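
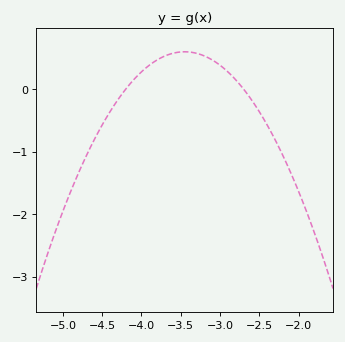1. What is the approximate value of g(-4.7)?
-1.1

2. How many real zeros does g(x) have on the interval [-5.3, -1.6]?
2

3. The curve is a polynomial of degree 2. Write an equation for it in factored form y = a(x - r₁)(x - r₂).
y = -1.06(x + 4.2)(x + 2.7)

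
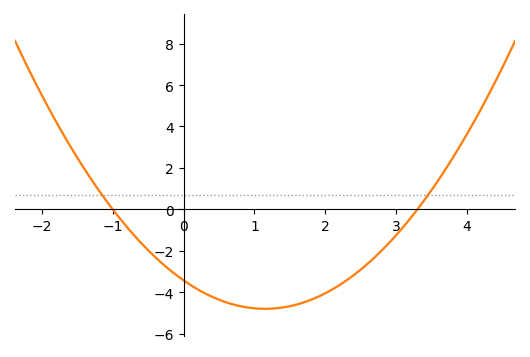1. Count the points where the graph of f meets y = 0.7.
2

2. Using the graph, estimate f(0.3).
-4.06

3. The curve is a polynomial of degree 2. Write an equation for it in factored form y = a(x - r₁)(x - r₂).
y = 1.04(x + 1)(x - 3.3)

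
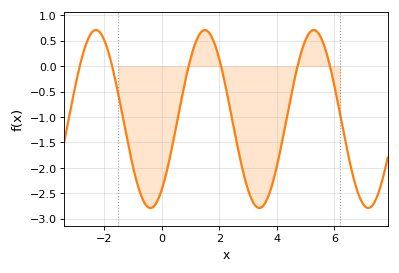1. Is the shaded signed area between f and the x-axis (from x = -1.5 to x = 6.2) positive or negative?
negative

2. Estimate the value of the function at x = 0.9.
-0.1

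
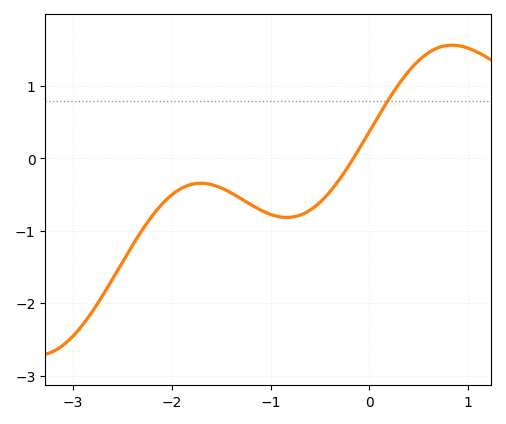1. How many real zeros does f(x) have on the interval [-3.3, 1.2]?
1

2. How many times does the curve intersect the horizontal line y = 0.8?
1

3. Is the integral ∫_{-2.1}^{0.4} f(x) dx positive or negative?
negative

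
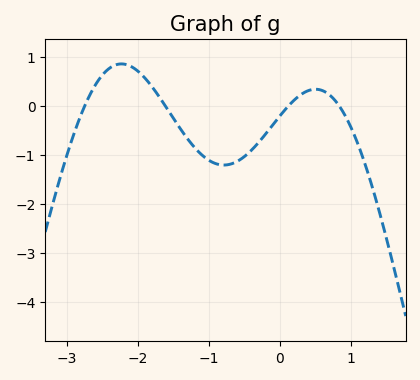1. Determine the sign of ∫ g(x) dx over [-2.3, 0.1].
negative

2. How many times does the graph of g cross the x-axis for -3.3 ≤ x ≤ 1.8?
4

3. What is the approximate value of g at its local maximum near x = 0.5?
0.3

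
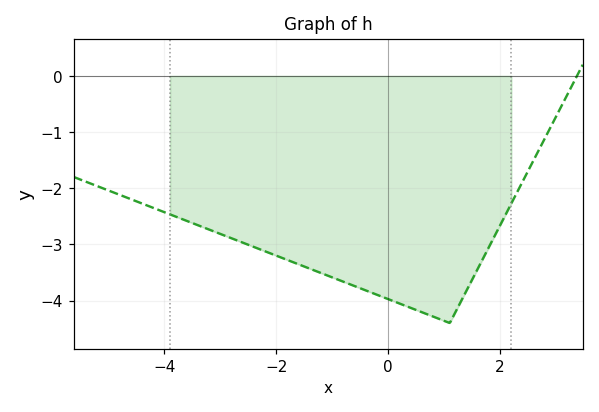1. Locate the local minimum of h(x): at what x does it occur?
1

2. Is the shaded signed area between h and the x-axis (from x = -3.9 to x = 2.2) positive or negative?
negative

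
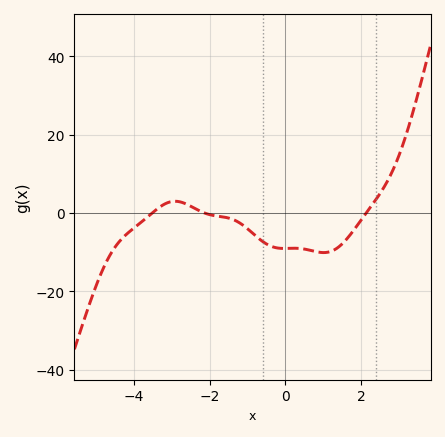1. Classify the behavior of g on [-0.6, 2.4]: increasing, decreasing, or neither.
neither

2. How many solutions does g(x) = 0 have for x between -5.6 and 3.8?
3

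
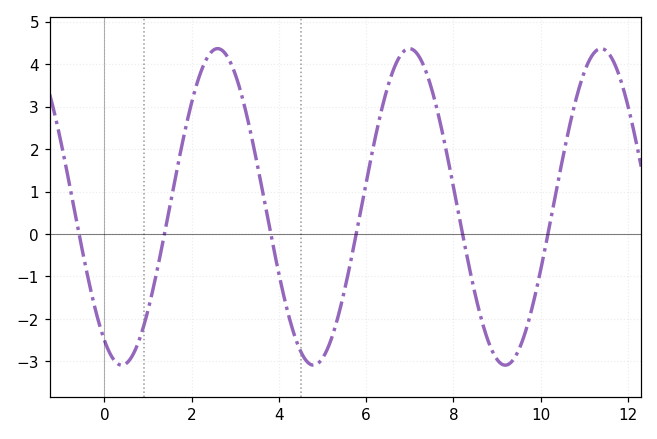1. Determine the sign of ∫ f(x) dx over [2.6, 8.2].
positive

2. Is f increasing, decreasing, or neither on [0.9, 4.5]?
neither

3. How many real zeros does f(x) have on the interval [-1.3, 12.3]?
6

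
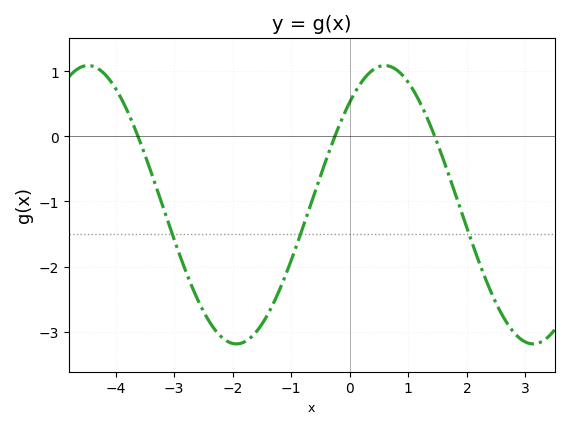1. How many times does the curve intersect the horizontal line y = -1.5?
3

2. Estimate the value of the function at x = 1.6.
-0.4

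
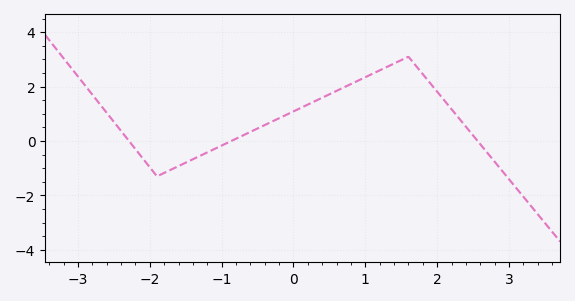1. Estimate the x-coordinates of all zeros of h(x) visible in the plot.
-2.29, -0.866, 2.56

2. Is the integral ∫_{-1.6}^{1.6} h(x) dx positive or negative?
positive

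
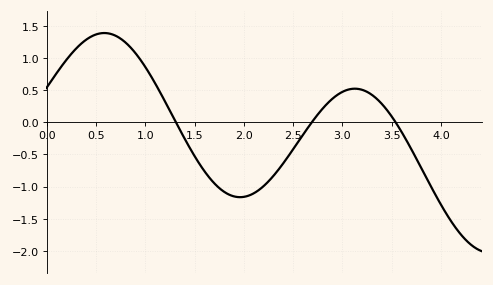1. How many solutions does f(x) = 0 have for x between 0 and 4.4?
3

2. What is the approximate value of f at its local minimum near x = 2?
-1.16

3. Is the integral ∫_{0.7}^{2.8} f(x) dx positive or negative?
negative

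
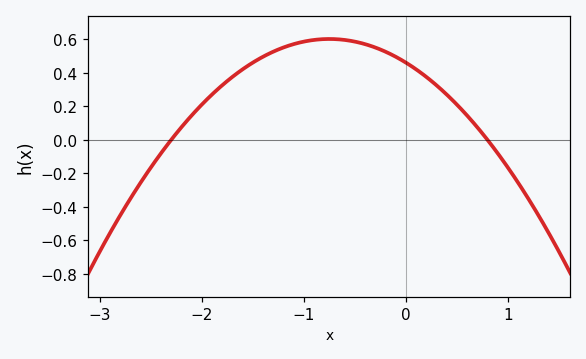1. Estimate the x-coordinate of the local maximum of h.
-0.75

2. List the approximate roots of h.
-2.3, 0.8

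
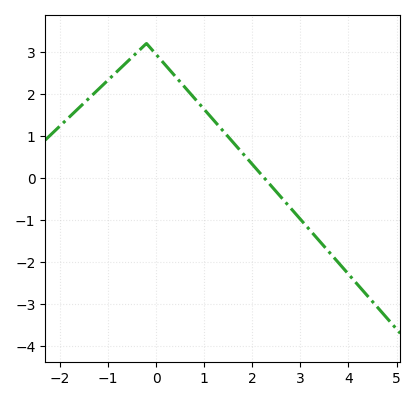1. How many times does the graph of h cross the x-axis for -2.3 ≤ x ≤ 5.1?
1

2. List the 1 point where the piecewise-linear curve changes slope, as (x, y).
(-0.2, 3.2)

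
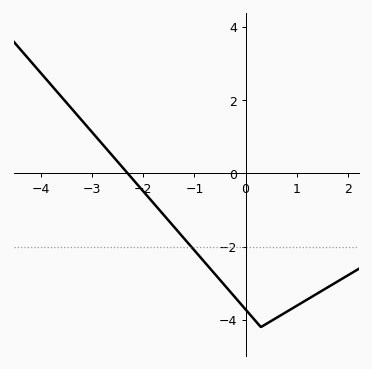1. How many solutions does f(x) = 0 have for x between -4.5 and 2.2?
1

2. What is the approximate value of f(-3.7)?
2.24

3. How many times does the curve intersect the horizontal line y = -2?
1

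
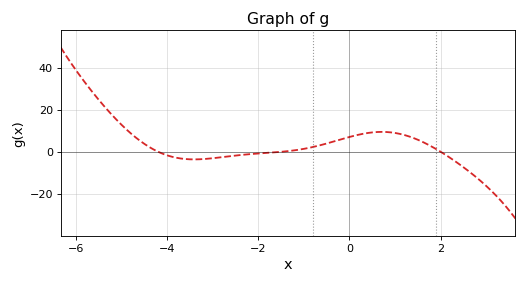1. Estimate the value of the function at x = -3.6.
-4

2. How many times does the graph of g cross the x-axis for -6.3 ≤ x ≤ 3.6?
3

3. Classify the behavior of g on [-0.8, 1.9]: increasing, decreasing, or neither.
neither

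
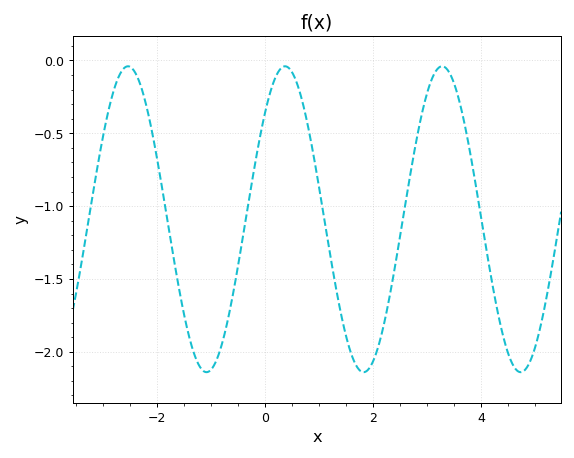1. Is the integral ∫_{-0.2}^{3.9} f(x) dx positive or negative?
negative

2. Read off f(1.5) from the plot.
-1.9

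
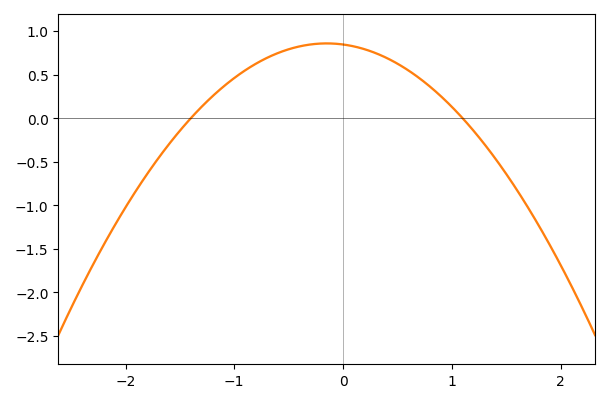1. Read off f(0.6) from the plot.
0.55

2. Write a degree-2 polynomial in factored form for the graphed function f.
y = -0.55(x + 1.4)(x - 1.1)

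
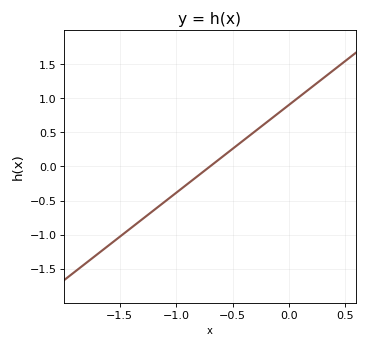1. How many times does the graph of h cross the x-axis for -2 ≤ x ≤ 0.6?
1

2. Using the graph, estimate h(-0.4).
0.4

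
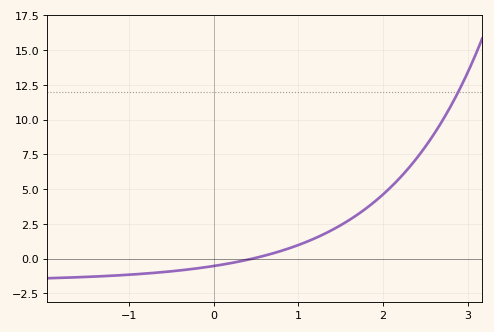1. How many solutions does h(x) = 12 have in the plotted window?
1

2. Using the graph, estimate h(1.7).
3.18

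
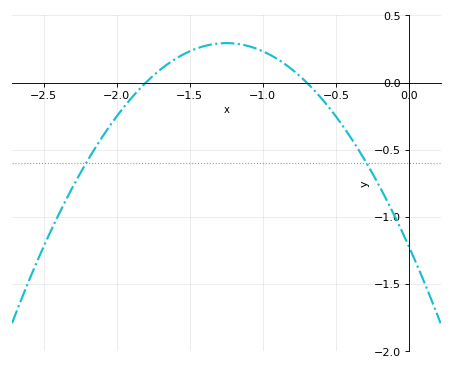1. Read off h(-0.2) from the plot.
-0.776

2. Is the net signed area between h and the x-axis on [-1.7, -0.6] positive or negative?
positive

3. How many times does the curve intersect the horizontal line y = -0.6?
2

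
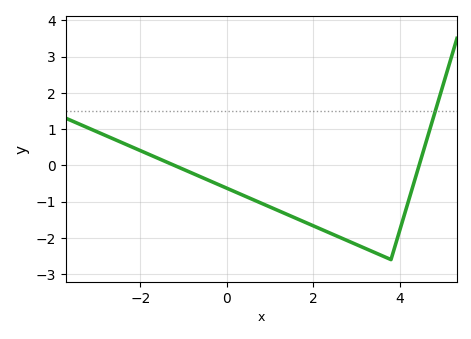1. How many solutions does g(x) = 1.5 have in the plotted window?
1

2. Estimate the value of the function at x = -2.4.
0.6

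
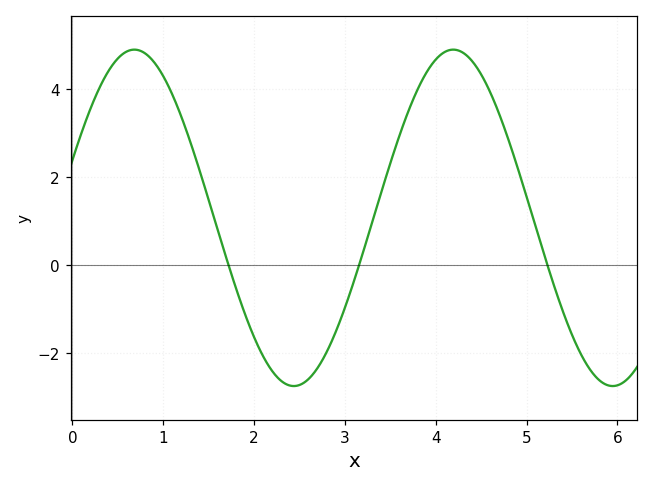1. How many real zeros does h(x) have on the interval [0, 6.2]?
3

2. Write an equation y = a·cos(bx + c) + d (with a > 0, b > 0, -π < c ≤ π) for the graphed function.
y = 3.82cos(1.8x - 1.2) + 1.08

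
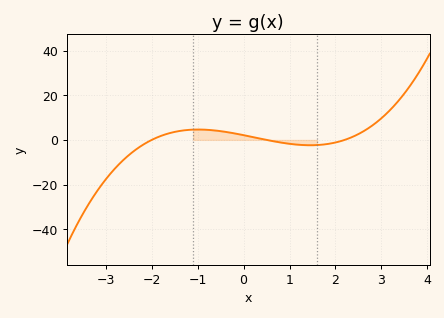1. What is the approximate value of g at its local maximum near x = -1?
4.66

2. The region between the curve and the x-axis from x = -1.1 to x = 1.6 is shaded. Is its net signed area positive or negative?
positive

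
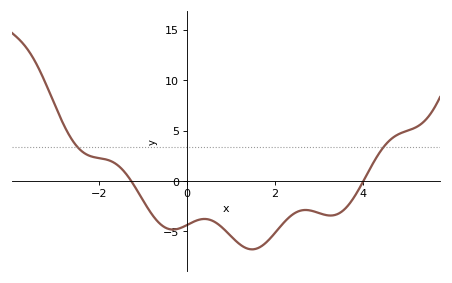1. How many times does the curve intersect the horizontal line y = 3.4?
2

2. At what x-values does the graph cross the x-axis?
-1.2, 4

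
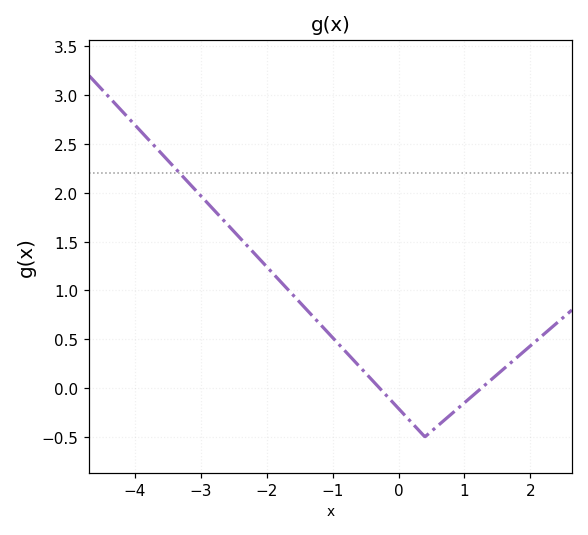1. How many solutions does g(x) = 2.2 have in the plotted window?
1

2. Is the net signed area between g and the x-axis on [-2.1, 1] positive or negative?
positive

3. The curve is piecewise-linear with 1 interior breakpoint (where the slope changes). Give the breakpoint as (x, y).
(0.4, -0.5)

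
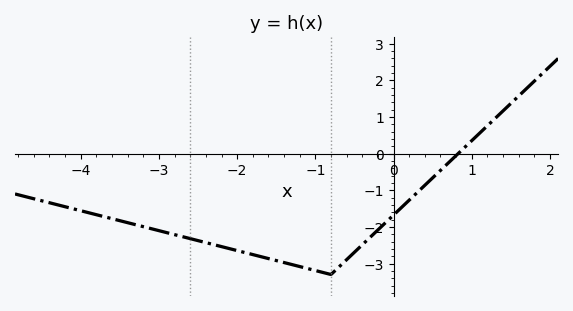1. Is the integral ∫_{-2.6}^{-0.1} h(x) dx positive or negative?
negative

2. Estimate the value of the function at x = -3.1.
-2.05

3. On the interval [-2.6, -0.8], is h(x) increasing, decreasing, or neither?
decreasing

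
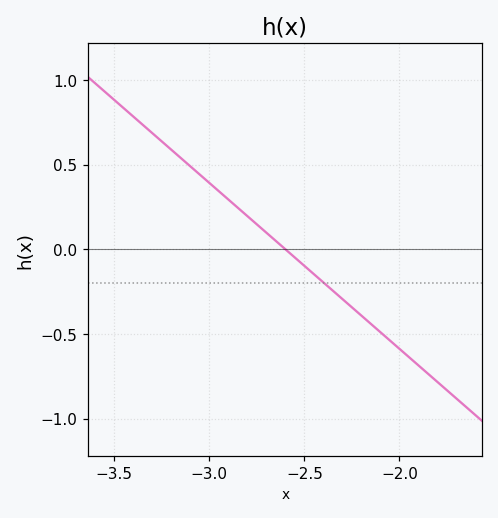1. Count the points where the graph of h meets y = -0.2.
1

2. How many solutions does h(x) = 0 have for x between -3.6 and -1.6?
1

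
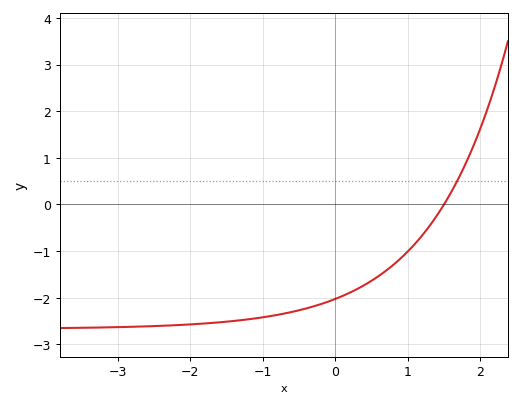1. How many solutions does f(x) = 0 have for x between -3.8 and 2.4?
1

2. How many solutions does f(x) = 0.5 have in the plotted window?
1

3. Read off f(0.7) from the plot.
-1.4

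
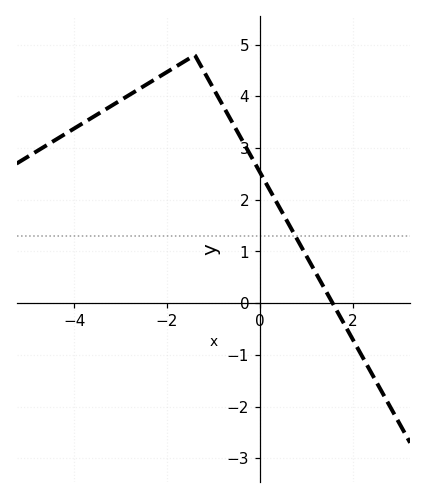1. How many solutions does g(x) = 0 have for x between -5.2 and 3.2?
1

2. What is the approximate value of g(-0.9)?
3.99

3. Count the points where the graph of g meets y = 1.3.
1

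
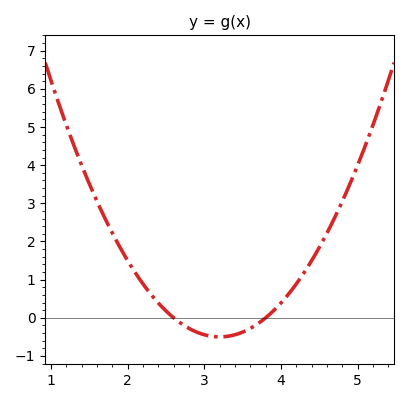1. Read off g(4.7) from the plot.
2.63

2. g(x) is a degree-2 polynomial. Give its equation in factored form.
y = 1.39(x - 2.6)(x - 3.8)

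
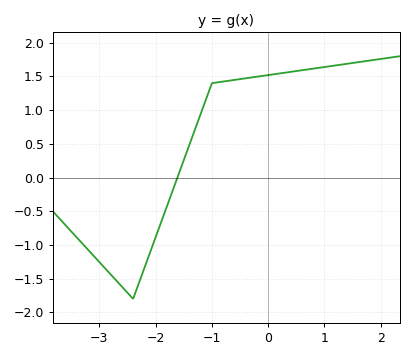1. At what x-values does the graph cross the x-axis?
-1.6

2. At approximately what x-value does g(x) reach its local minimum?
-2.4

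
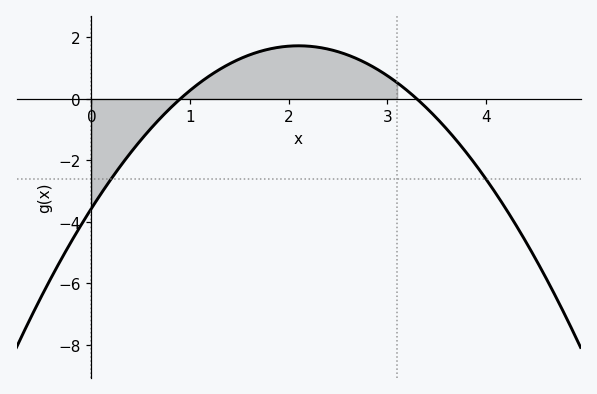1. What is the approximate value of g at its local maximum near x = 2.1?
1.8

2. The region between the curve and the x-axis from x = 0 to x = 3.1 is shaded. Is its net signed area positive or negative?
positive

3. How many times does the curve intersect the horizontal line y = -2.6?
2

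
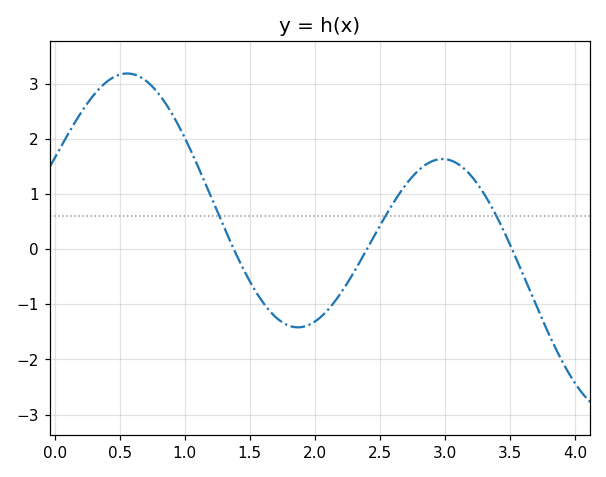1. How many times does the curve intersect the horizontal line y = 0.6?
3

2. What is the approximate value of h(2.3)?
-0.417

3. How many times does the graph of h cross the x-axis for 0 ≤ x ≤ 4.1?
3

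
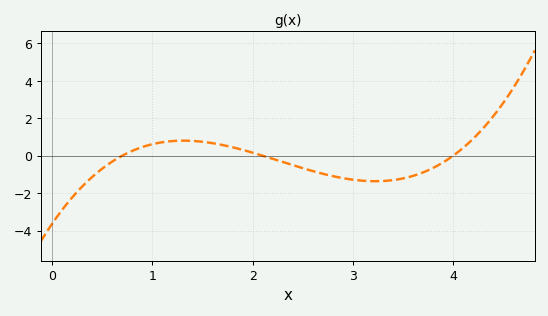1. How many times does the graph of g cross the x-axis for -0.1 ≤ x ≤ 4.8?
3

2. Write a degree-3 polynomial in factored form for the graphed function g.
y = 0.62(x - 0.7)(x - 2.1)(x - 4)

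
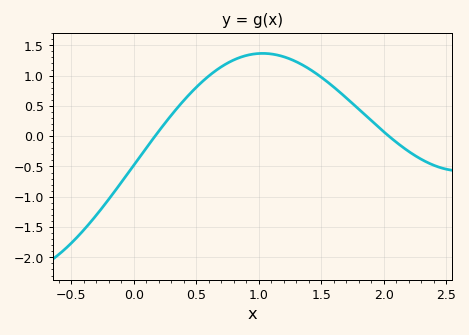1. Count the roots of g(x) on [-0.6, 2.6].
2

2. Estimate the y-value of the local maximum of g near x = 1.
1.35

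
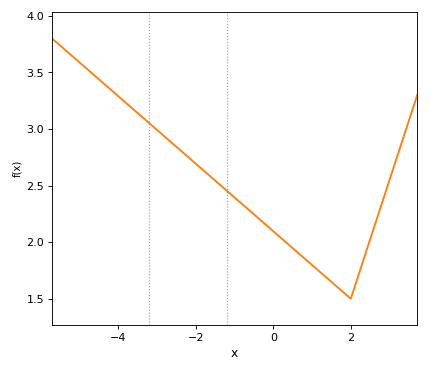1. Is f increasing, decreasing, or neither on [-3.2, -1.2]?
decreasing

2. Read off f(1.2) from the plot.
1.75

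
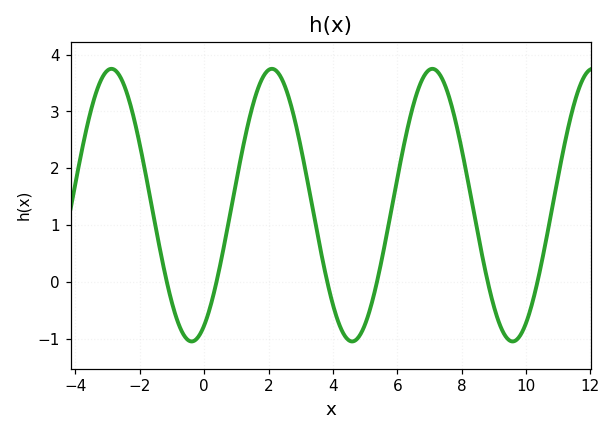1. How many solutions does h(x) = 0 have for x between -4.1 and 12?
6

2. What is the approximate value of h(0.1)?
-0.6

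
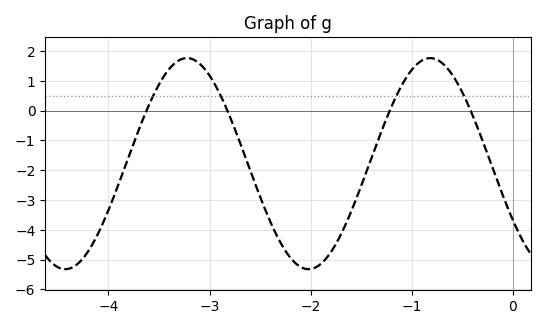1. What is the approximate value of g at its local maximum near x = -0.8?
1.8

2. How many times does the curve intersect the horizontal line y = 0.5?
4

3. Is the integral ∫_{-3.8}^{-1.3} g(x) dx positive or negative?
negative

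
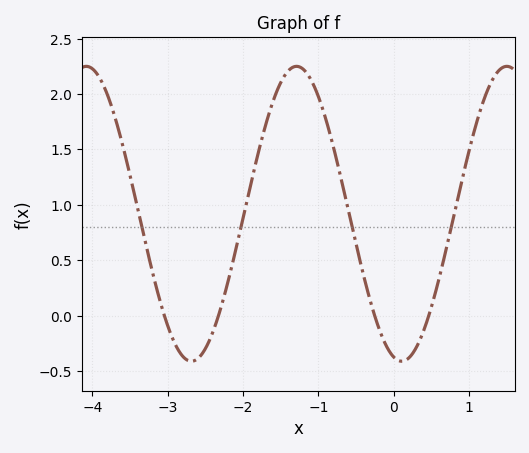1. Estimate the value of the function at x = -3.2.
0.4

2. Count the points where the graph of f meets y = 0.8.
4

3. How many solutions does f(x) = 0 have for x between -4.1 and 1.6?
4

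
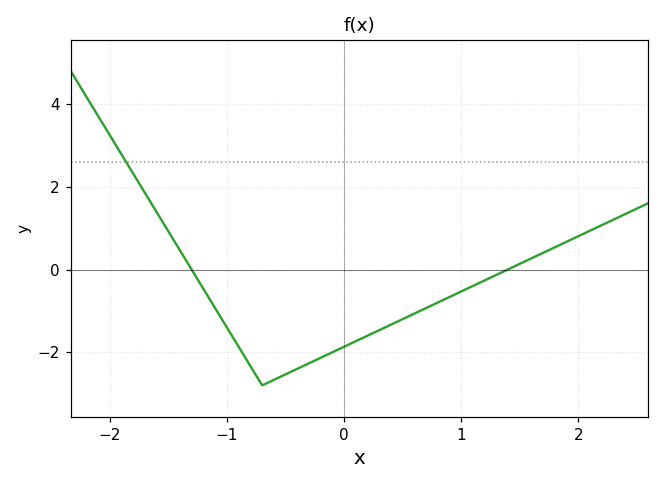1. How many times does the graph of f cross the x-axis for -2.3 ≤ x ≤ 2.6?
2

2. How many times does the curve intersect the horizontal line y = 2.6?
1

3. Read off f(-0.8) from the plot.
-2.34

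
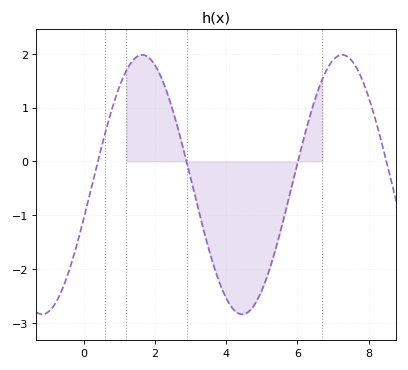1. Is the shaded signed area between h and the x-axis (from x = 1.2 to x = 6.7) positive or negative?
negative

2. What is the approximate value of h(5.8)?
-0.57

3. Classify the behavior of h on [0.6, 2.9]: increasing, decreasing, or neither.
neither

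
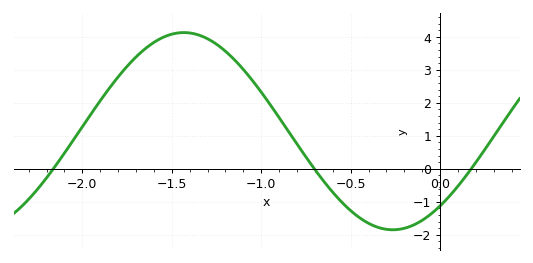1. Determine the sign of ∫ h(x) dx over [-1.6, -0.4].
positive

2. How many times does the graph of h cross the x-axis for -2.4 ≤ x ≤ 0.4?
3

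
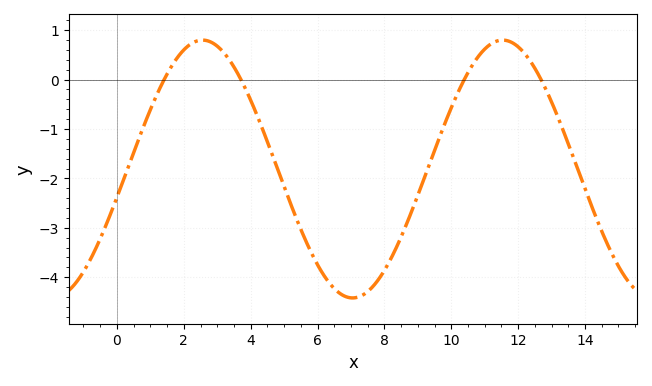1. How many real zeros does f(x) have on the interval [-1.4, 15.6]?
4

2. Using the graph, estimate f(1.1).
-0.449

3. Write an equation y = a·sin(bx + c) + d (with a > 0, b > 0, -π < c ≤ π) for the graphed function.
y = 2.61sin(0.7x - 0.222) - 1.81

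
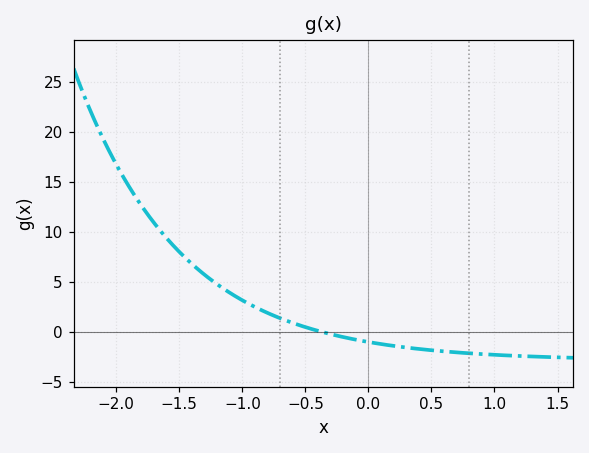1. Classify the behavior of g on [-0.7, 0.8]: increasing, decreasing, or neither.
decreasing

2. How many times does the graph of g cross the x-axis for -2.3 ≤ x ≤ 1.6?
1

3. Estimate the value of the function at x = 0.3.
-1.5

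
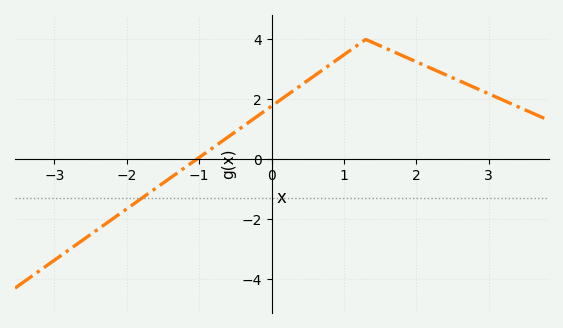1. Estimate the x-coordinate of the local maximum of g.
1.3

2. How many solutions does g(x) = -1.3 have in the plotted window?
1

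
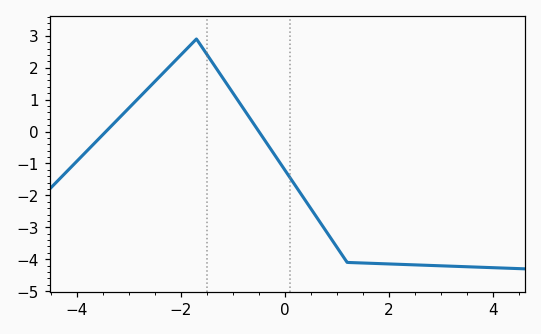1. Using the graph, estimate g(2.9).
-4.2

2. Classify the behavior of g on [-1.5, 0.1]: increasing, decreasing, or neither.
decreasing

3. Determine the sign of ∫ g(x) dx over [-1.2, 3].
negative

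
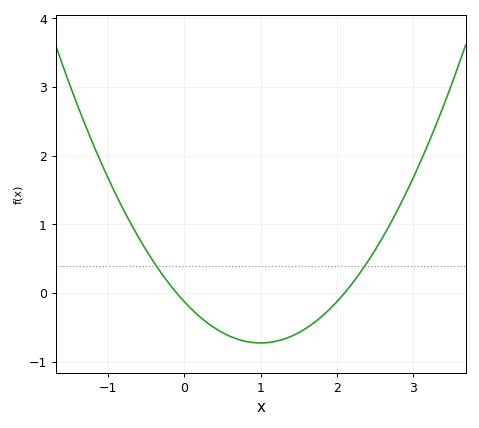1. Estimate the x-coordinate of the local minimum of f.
1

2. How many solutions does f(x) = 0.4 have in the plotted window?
2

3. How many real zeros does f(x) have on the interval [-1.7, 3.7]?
2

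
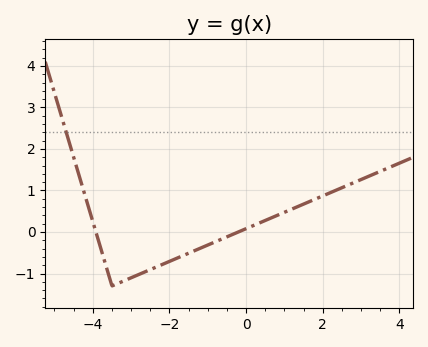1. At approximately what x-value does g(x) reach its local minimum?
-3.4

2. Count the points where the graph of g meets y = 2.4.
1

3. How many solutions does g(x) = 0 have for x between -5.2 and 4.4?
2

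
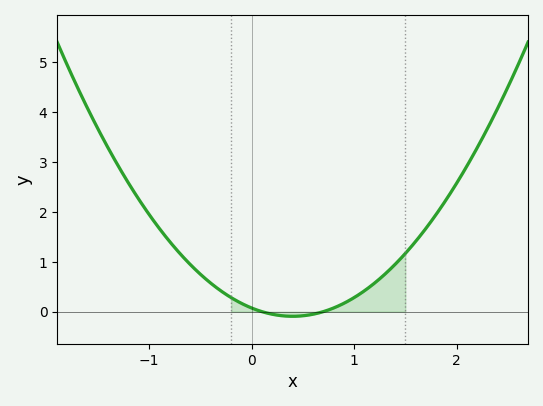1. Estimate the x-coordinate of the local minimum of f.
0.4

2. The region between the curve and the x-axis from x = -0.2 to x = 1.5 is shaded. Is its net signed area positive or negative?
positive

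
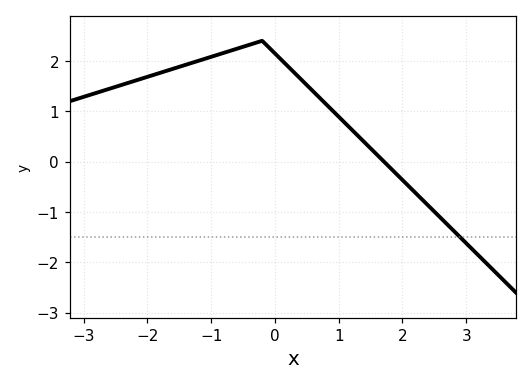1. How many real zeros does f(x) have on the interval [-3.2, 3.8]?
1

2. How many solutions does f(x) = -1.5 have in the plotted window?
1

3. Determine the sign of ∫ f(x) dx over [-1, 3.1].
positive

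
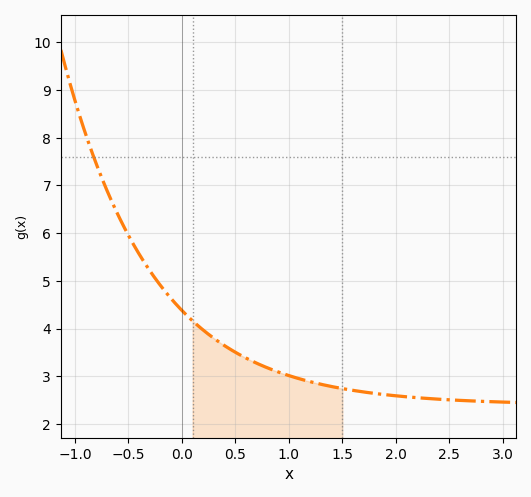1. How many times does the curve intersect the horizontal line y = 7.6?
1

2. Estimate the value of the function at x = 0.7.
3.27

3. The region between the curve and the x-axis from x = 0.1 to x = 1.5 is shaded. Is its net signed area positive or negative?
positive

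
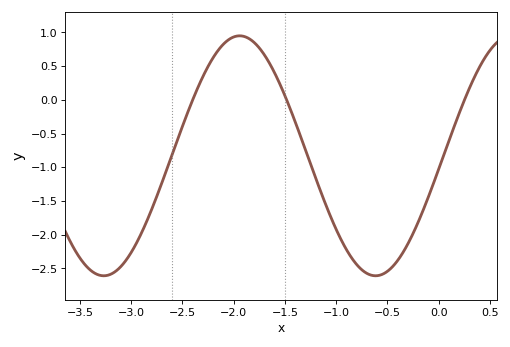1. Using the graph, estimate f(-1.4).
-0.35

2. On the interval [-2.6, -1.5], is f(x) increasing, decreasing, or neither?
neither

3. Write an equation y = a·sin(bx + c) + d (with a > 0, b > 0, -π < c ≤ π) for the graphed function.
y = 1.78sin(2.4x - 0.11) - 0.83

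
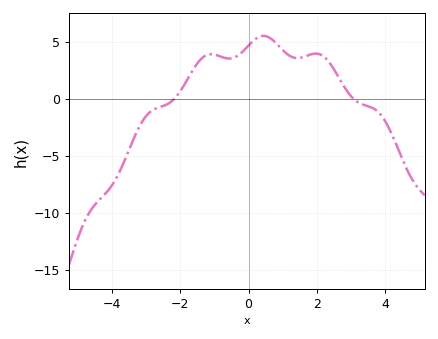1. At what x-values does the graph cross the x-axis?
-2.2, 3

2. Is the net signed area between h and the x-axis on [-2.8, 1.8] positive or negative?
positive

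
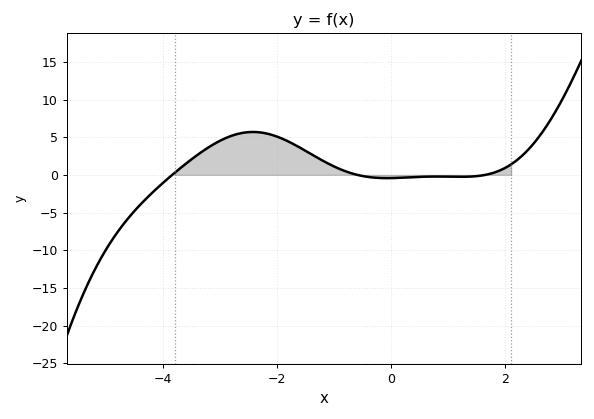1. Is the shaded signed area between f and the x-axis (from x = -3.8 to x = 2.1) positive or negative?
positive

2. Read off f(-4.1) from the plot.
-1.5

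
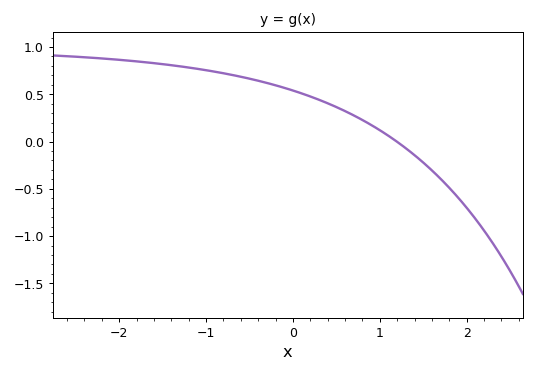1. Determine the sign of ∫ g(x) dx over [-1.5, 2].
positive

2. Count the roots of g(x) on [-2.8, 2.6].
1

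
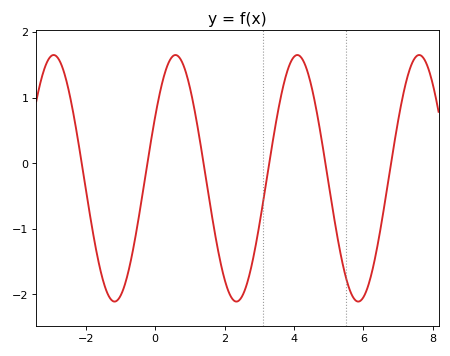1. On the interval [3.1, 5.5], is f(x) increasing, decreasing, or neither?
neither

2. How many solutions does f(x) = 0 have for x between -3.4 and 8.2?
6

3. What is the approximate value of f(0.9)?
1.4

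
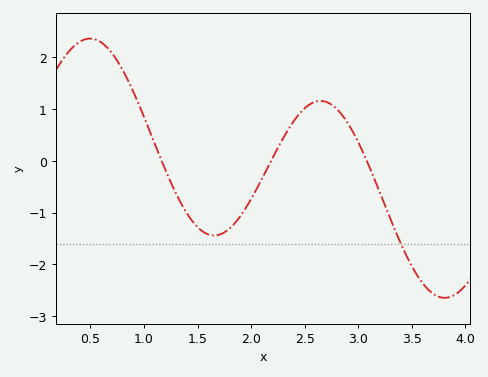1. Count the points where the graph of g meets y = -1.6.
1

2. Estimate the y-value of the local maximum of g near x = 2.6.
1.16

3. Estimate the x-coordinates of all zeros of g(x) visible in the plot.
1.17, 2.19, 3.08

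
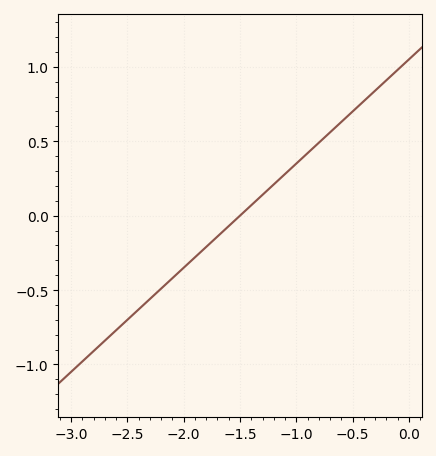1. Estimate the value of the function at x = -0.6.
0.65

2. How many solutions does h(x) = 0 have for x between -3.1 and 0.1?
1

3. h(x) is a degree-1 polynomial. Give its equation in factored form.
y = 0.7(x + 1.5)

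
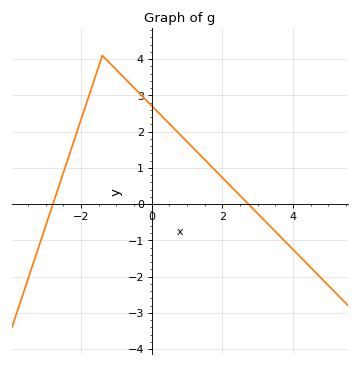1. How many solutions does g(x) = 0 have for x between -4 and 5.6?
2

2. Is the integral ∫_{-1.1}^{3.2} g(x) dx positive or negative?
positive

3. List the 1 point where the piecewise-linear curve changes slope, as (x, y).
(-1.4, 4.1)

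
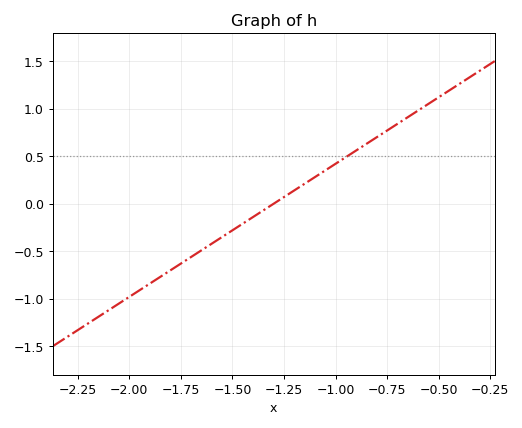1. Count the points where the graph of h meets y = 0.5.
1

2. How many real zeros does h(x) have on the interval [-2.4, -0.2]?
1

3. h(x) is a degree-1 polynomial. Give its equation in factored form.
y = 1.4(x + 1.3)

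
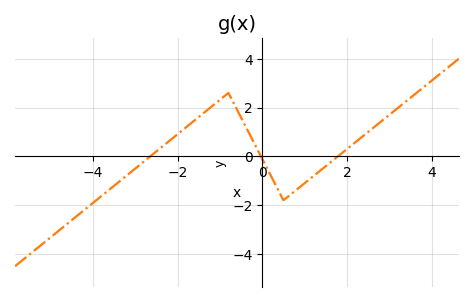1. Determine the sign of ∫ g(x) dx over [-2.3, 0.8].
positive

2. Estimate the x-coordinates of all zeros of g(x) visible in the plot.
-2.6, 0, 1.8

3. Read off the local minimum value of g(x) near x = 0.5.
-1.8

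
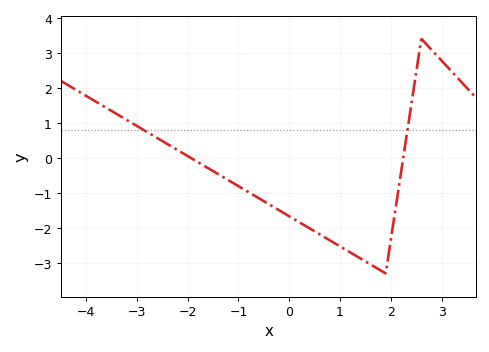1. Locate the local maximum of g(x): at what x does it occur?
2.6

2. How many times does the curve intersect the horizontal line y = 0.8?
2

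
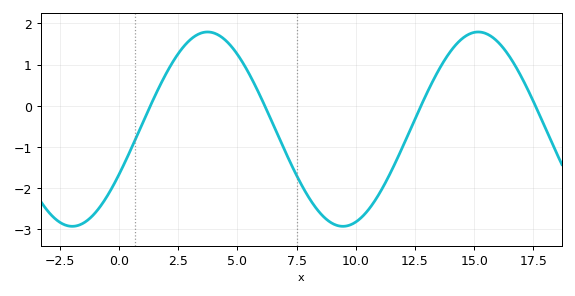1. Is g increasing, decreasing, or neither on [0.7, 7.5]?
neither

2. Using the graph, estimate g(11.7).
-1.35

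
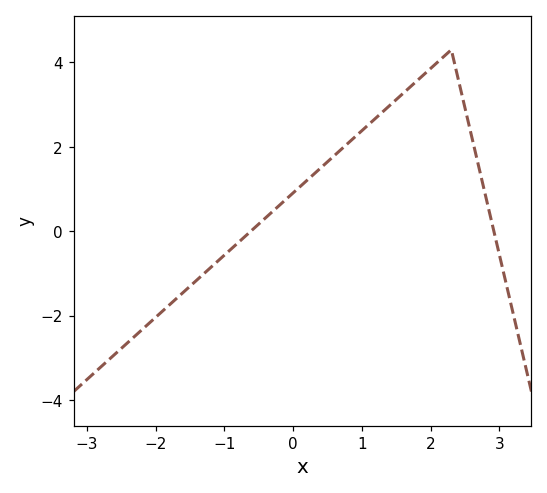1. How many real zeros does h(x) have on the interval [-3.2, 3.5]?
2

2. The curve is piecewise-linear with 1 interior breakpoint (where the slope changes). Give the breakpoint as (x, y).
(2.3, 4.3)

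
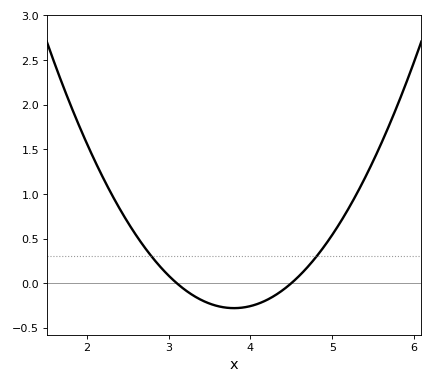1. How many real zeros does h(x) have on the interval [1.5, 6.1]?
2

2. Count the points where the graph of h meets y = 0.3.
2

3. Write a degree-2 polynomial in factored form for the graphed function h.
y = 0.57(x - 3.1)(x - 4.5)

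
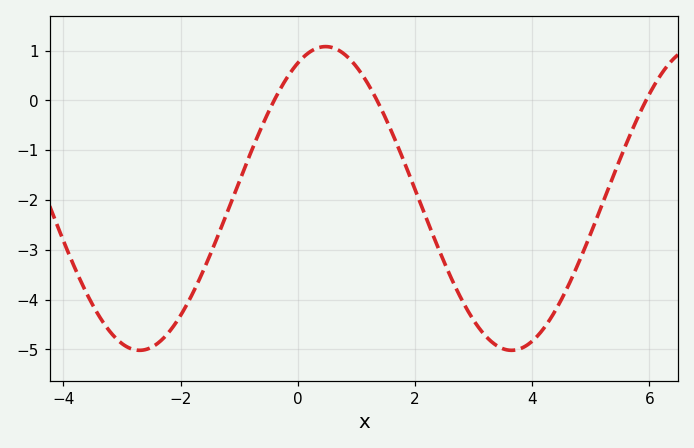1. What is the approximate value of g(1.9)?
-1.5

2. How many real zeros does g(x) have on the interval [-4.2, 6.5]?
3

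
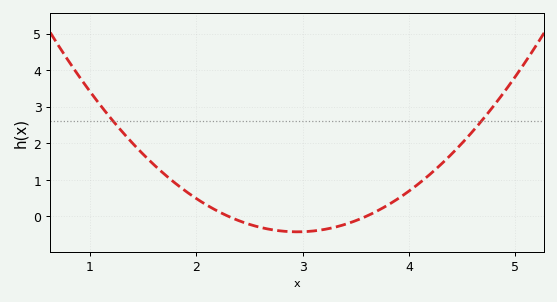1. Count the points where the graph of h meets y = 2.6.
2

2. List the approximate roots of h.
2.3, 3.6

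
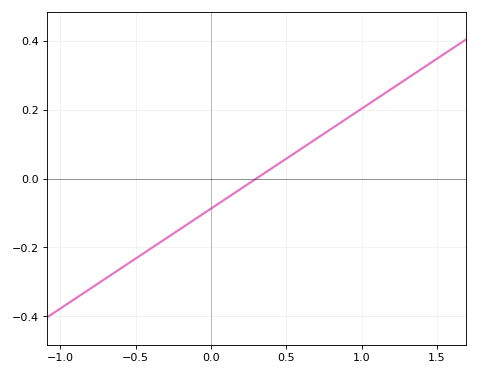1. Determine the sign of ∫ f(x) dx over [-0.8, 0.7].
negative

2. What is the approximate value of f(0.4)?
0.029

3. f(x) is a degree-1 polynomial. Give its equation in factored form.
y = 0.29(x - 0.3)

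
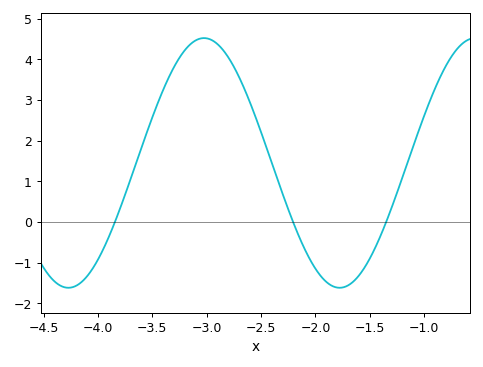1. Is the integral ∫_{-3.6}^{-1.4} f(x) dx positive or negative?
positive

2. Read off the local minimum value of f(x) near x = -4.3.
-1.62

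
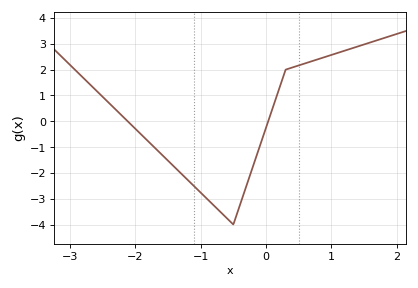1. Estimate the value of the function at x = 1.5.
3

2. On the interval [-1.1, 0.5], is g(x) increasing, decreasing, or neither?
neither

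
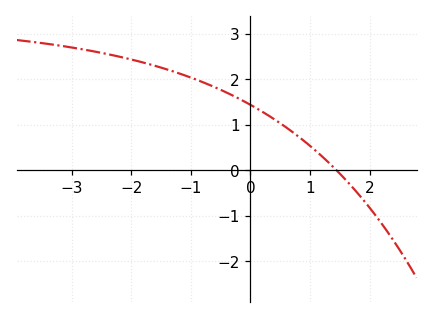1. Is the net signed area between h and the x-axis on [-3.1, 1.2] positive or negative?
positive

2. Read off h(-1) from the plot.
2.04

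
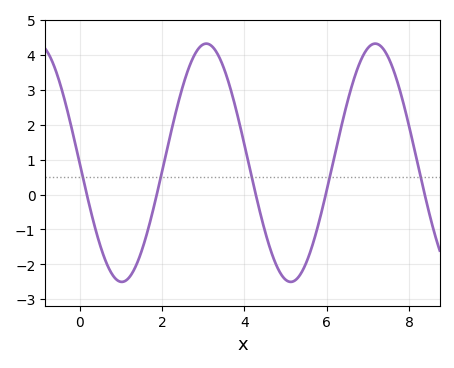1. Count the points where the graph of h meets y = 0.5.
5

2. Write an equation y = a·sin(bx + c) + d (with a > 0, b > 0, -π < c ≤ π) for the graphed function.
y = 3.41sin(1.53x - 3.13) + 0.91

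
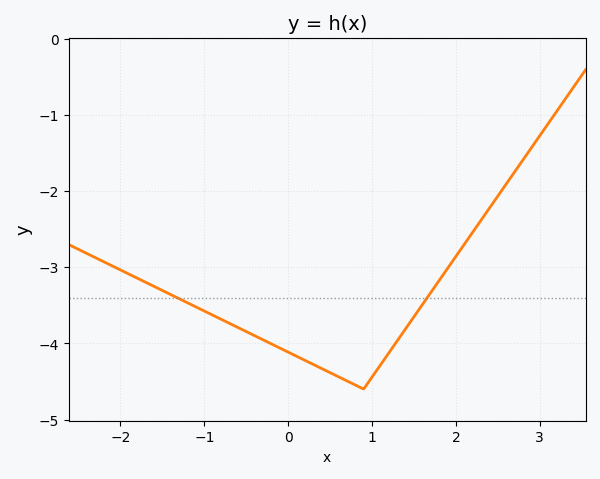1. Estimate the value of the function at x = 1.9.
-3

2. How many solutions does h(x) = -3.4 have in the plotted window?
2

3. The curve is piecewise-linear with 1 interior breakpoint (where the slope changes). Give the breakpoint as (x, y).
(0.9, -4.6)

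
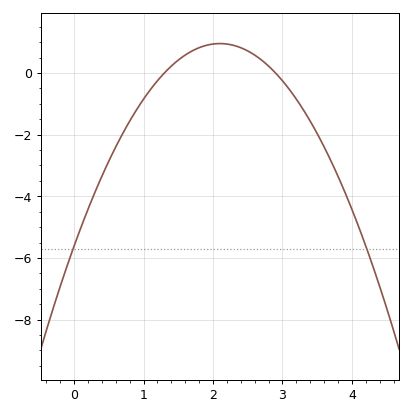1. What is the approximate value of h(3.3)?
-1.19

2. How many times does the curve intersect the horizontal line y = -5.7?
2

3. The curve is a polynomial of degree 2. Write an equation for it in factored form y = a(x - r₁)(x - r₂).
y = -1.49(x - 1.3)(x - 2.9)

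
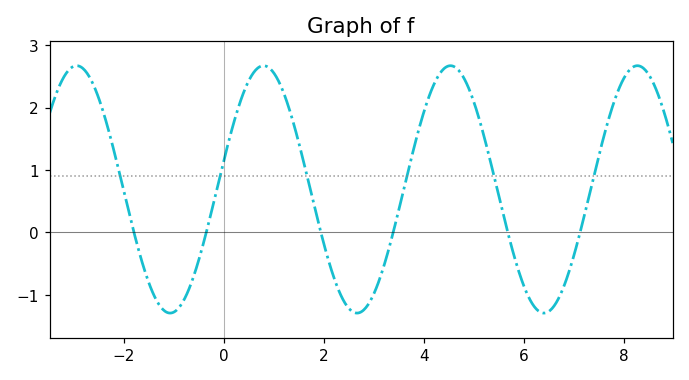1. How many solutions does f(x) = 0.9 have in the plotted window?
6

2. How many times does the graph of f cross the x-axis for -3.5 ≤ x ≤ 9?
6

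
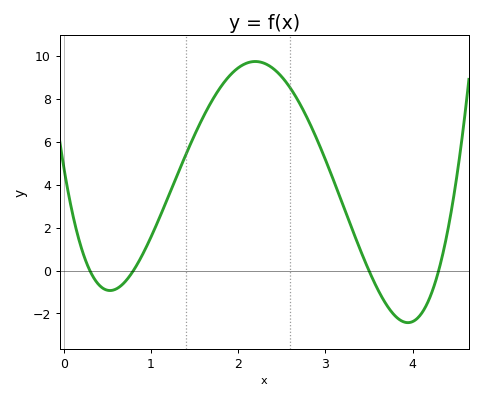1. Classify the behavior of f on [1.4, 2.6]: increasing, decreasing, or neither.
neither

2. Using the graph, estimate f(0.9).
0.711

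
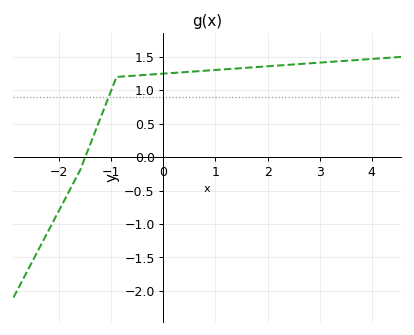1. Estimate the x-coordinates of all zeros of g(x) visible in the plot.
-1.5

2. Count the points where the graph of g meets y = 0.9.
1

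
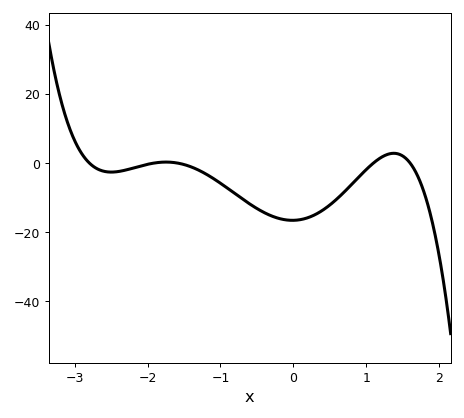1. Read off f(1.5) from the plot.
2.01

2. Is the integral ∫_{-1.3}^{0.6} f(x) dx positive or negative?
negative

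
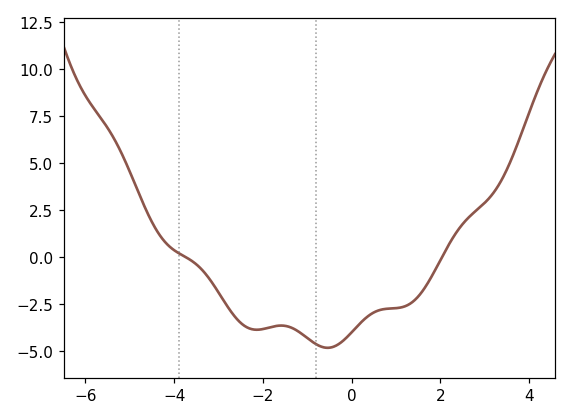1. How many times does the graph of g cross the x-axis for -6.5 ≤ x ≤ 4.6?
2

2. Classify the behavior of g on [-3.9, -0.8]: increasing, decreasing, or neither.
neither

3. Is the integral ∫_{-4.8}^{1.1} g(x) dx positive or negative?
negative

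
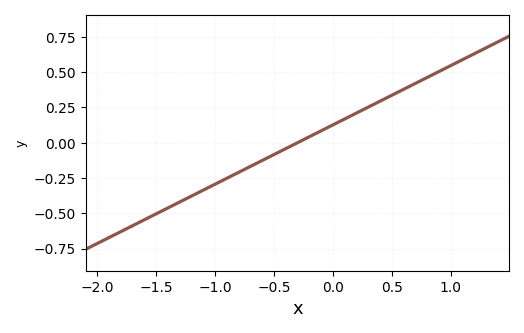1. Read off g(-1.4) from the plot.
-0.462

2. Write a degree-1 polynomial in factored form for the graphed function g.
y = 0.42(x + 0.3)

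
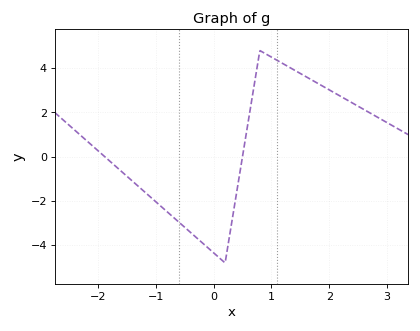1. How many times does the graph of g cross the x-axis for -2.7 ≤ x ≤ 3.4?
2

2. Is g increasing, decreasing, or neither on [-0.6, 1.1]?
neither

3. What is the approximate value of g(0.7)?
3.2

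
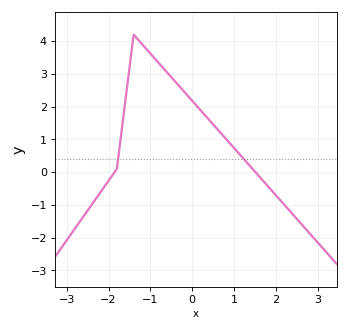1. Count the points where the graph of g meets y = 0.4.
2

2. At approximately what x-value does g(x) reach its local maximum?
-1.4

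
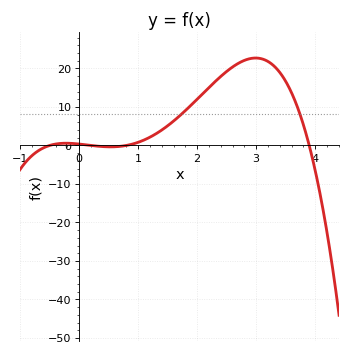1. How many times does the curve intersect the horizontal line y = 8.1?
2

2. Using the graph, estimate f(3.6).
14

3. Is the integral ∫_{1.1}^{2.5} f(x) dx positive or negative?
positive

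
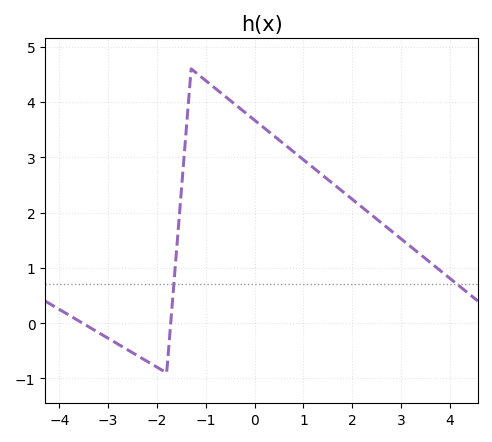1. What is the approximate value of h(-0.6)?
4.1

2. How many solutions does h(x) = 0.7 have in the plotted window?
2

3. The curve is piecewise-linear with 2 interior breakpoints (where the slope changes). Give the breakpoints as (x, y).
(-1.8, -0.9); (-1.3, 4.6)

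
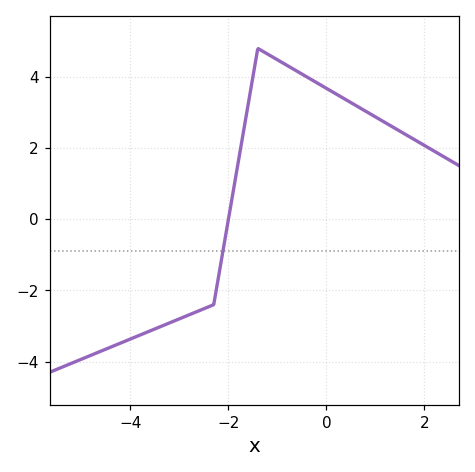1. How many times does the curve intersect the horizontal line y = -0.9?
1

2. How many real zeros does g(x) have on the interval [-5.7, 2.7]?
1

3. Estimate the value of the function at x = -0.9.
4.4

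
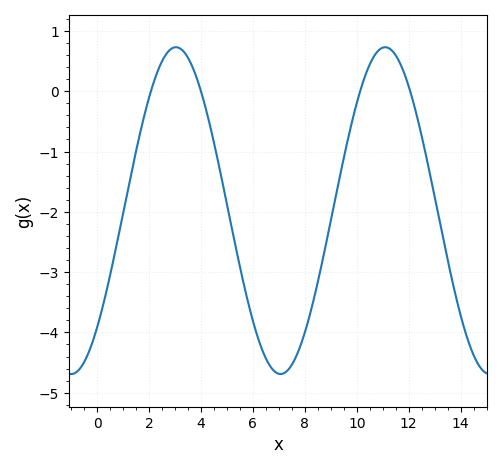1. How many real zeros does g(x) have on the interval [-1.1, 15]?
4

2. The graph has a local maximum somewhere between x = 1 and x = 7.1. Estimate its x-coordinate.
3.04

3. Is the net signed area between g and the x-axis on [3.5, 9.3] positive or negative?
negative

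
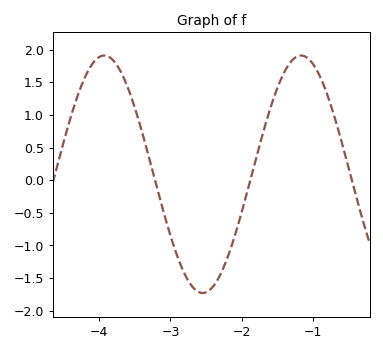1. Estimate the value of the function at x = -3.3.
0.35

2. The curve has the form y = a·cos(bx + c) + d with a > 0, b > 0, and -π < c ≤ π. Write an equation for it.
y = 1.82cos(2.3x + 2.7) + 0.09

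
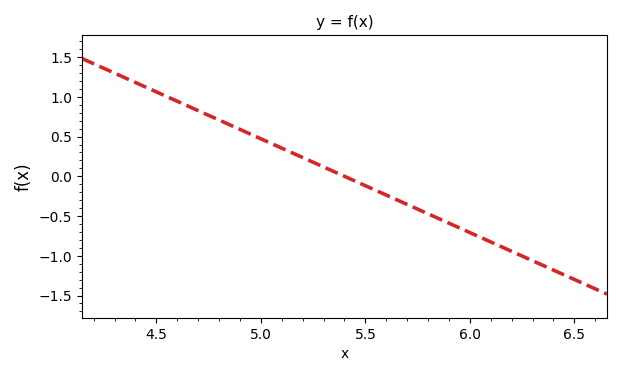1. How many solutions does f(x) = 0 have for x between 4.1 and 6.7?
1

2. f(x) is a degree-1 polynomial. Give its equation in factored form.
y = -1.18(x - 5.4)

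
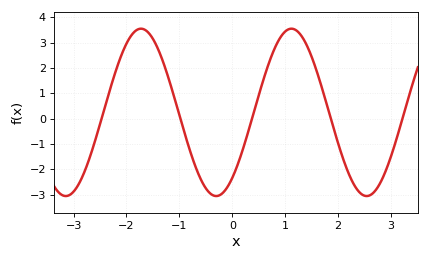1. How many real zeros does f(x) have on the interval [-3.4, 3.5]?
5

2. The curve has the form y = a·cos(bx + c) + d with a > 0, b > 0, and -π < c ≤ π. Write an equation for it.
y = 3.3cos(2.2x - 2.5) + 0.25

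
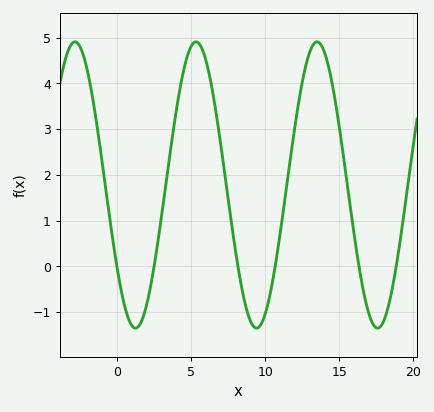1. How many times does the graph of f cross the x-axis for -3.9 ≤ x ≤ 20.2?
6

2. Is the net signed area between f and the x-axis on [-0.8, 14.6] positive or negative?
positive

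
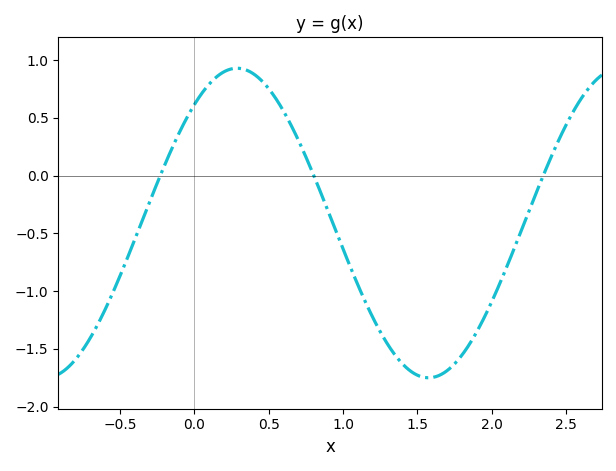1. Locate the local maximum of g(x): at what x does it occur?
0.287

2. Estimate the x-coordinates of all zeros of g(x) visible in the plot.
-0.229, 0.804, 2.35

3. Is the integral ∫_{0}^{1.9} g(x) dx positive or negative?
negative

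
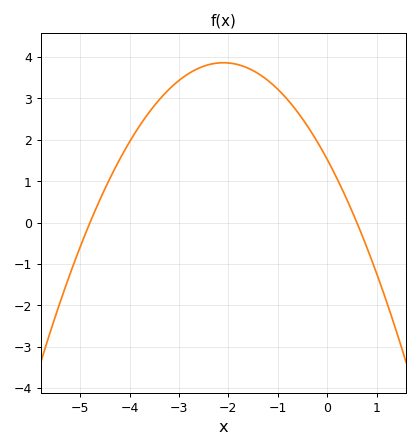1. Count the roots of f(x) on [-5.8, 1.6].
2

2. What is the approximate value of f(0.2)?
1.1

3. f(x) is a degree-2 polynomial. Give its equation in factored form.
y = -0.53(x + 4.8)(x - 0.6)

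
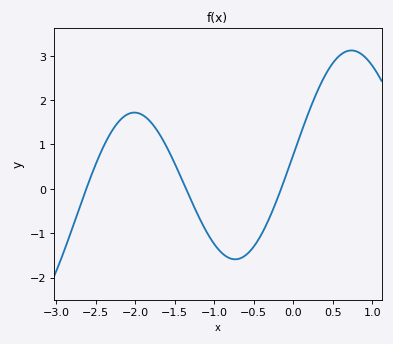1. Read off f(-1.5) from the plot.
0.576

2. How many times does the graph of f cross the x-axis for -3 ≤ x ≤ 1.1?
3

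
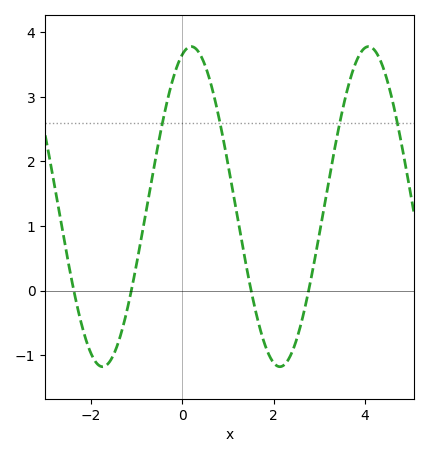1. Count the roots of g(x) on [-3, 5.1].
4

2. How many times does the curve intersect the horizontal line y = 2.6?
4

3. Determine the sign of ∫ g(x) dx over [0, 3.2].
positive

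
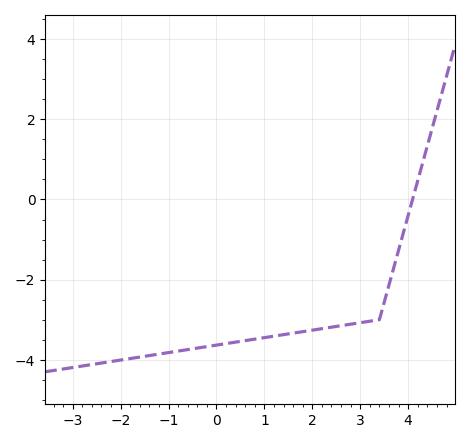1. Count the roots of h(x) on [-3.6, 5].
1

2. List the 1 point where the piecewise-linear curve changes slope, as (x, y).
(3.4, -3)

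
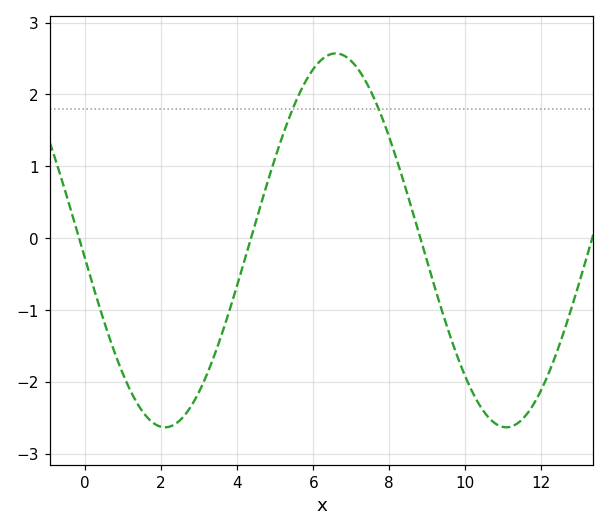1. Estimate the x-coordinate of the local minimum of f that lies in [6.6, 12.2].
11.1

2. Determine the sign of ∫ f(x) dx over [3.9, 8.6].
positive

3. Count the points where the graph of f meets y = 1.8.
2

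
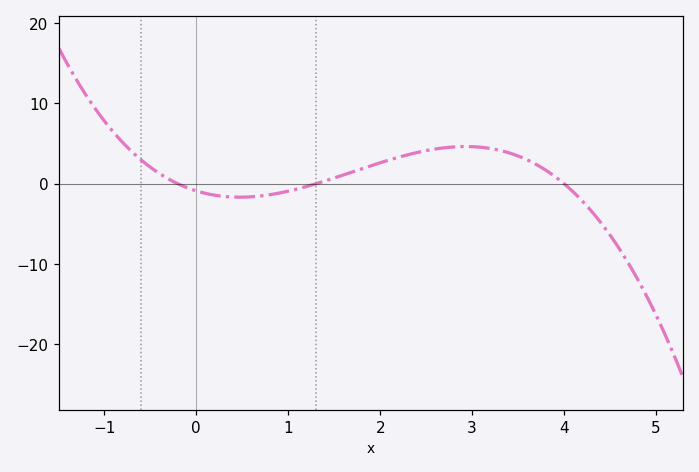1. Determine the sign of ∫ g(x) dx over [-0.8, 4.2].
positive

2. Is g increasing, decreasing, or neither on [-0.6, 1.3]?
neither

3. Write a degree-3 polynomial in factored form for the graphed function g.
y = -0.85(x + 0.2)(x - 1.3)(x - 4)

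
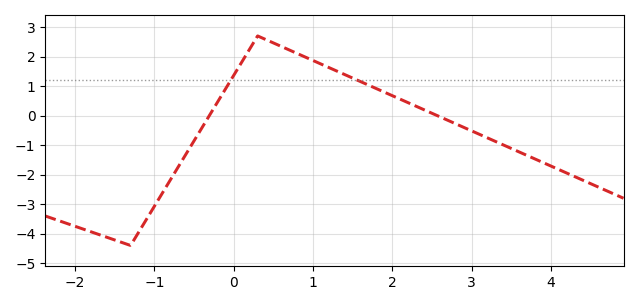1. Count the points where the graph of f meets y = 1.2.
2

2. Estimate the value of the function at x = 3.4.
-1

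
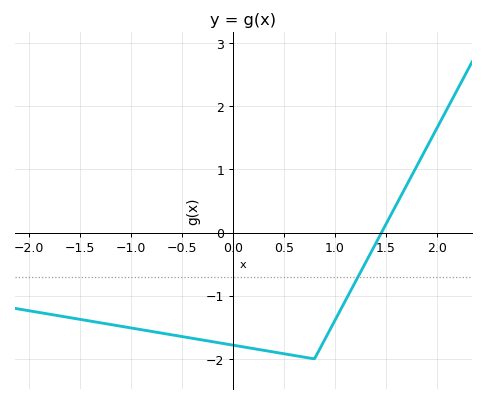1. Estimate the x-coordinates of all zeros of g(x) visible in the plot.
1.46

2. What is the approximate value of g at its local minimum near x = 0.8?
-2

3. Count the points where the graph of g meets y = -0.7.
1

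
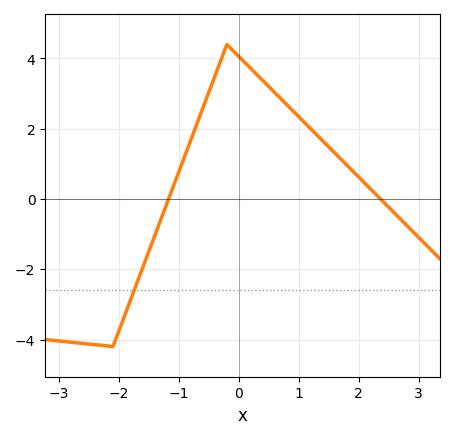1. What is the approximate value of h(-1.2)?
-0.126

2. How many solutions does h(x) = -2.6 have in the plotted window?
1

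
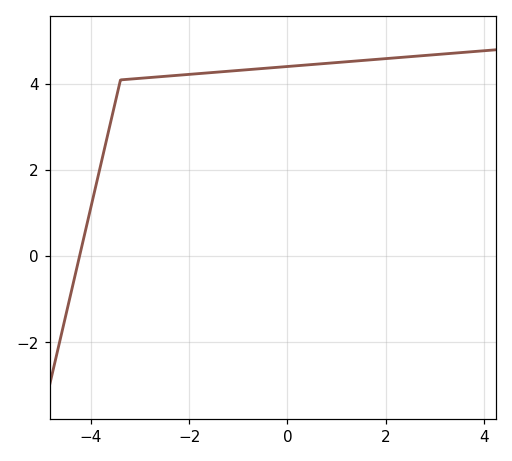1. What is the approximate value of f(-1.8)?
4.25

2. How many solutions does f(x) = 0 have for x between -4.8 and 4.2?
1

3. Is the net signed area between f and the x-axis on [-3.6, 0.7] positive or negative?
positive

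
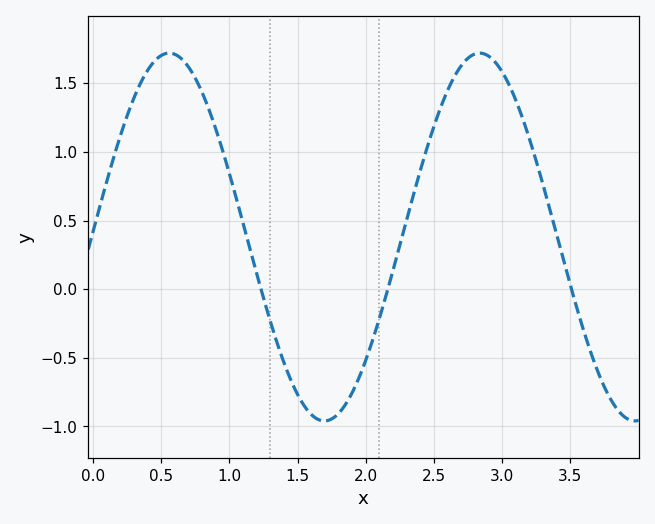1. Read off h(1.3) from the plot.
-0.25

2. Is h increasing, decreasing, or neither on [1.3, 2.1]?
neither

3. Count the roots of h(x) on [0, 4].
3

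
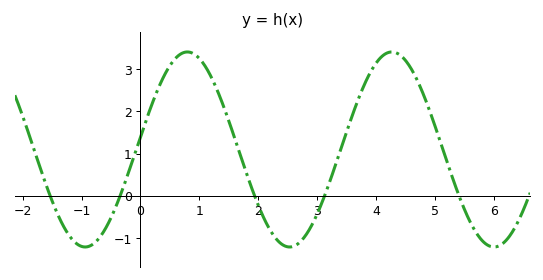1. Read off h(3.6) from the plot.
1.92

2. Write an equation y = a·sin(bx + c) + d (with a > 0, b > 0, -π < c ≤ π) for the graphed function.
y = 2.31sin(1.81x + 0.13) + 1.1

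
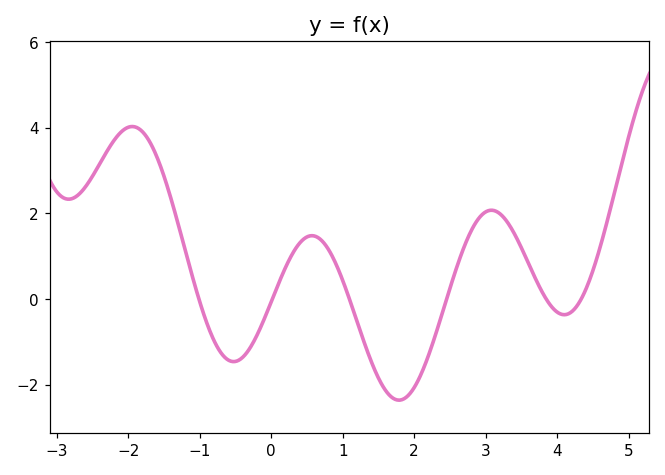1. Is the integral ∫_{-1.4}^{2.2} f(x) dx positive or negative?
negative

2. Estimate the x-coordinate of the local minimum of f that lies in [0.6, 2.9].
1.79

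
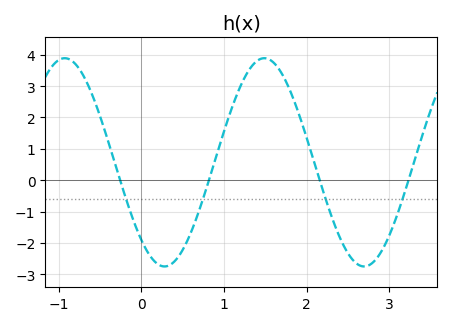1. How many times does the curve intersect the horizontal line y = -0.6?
4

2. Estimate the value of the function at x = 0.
-1.9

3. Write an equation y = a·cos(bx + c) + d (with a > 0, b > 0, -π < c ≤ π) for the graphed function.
y = 3.32cos(2.6x + 2.41) + 0.57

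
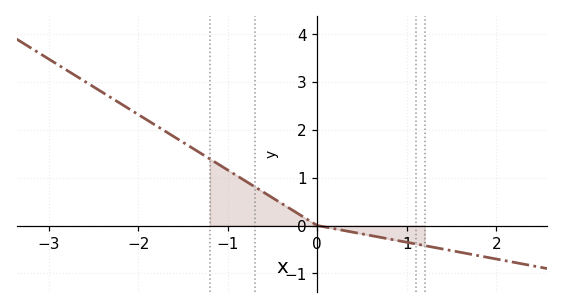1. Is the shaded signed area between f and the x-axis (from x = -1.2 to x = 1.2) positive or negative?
positive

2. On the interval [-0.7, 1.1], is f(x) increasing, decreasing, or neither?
decreasing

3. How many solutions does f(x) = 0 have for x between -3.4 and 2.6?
1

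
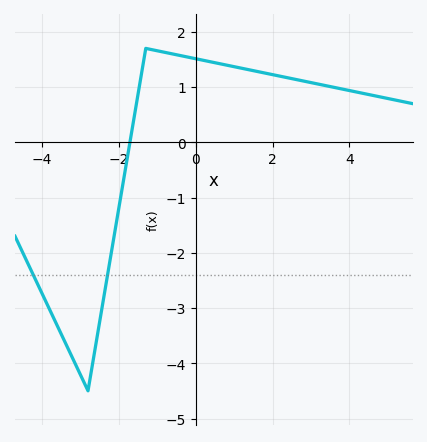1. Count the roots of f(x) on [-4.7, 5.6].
1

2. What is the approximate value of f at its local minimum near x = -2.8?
-4.5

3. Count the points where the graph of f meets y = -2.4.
2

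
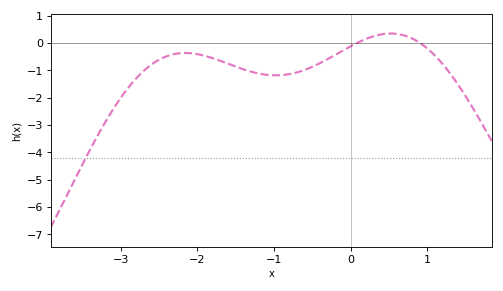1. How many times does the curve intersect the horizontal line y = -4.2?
1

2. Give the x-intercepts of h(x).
0.1, 0.9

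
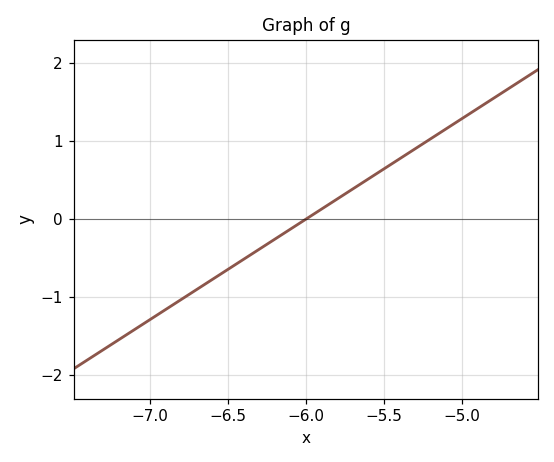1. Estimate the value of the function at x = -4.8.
1.55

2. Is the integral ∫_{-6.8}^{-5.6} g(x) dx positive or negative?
negative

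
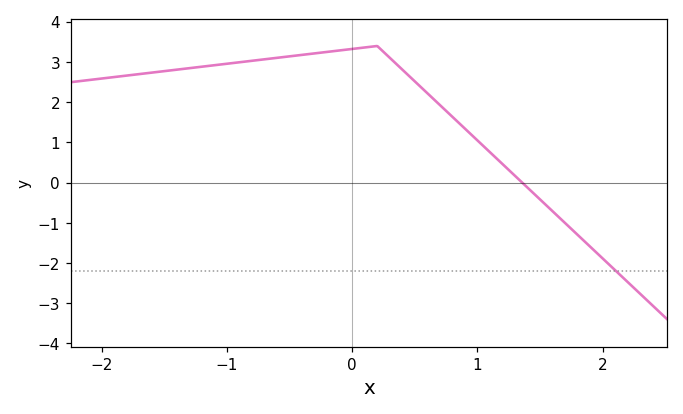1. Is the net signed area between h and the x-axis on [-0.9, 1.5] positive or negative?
positive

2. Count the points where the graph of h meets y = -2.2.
1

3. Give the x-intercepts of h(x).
1.36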